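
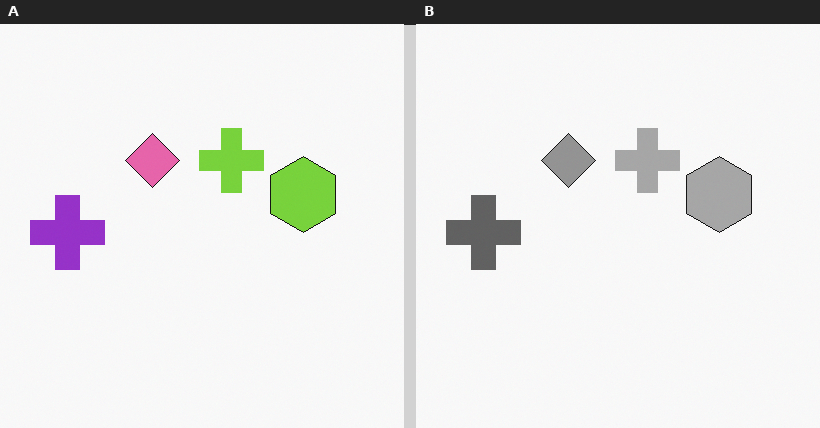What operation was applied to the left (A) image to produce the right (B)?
Converted to grayscale.

All color is removed — every shape is now a shade of grey.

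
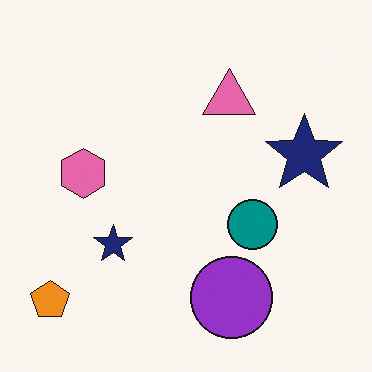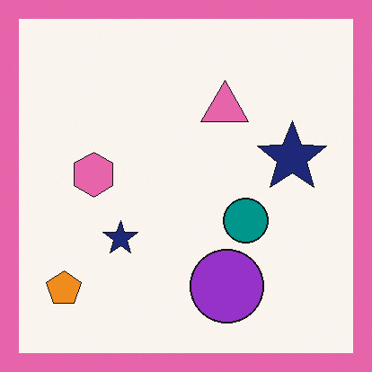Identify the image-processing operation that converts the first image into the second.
The transformation is: framed with a pink border.

A solid pink frame runs around the edge of the second image, with the content slightly shrunk inside it.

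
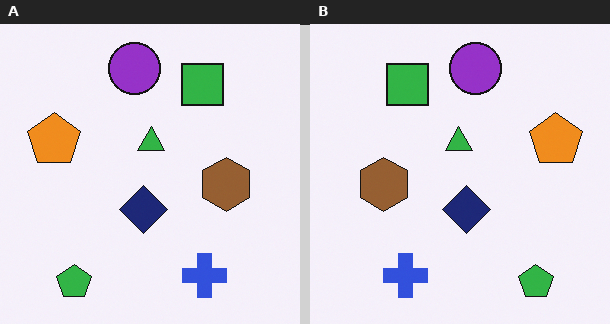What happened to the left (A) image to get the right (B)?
Flipped horizontally (left ↔ right).

The orange pentagon is in the left of the left (A) image and the right of the right (B) — shapes on opposite sides of the vertical midline have swapped in a mirror flip.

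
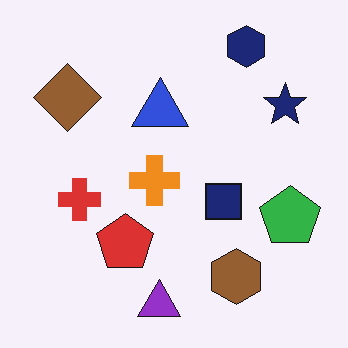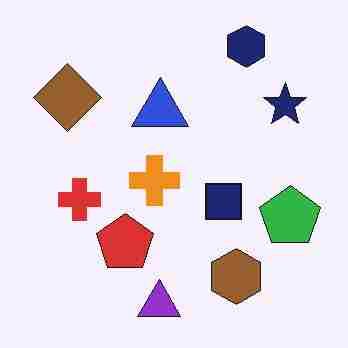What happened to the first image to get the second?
The image was heavily JPEG-compressed with obvious blocking artifacts.

Blocky 8×8 compression artifacts appear around shape edges and the flat background shows ringing — characteristic JPEG degradation.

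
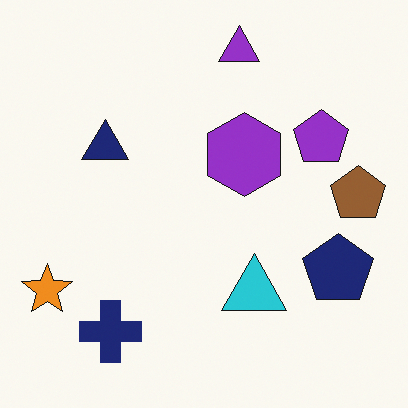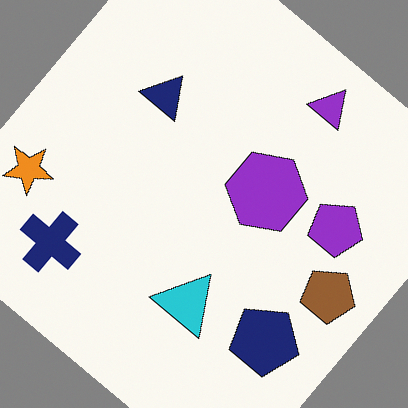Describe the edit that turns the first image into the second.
The transformation is: rotated clockwise by a large amount — several tens of degrees.

Every shape is tilted by the same angle and the image corners show triangular fill wedges — a whole-image rotation by a non-right angle.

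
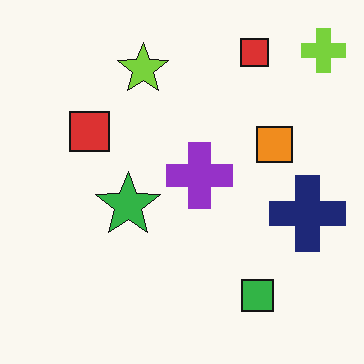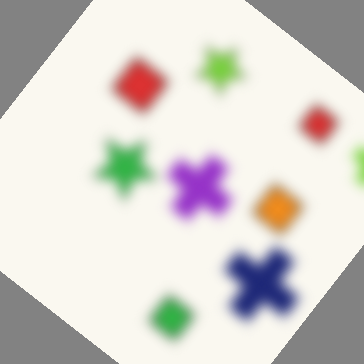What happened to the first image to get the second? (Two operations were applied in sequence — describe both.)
The image was strongly gaussian-blurred, then rotated clockwise by a large amount — several tens of degrees.

Shape edges and outlines are uniformly softened across the whole image. Every shape is tilted by the same angle and the image corners show triangular fill wedges — a whole-image rotation by a non-right angle.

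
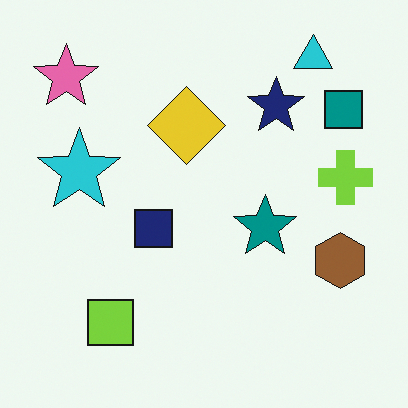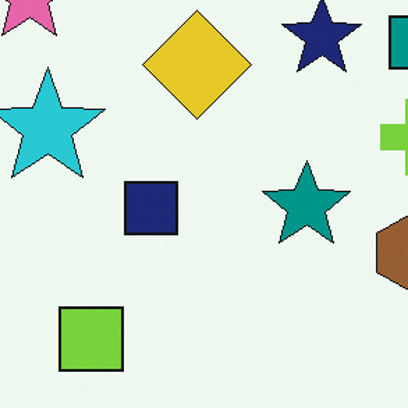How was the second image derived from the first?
The transformation is: cropped to a modestly smaller region and rescaled.

The visible shapes are larger and the field of view is narrower; shapes near the original edges may be partly or wholly outside the frame — a crop-and-rescale.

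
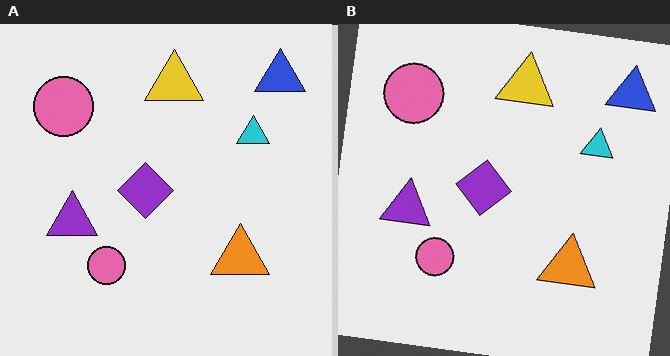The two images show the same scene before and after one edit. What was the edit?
The right (B) image is the left (A) rotated clockwise by a small amount.

Every shape is tilted by the same angle and the image corners show triangular fill wedges — a whole-image rotation by a non-right angle.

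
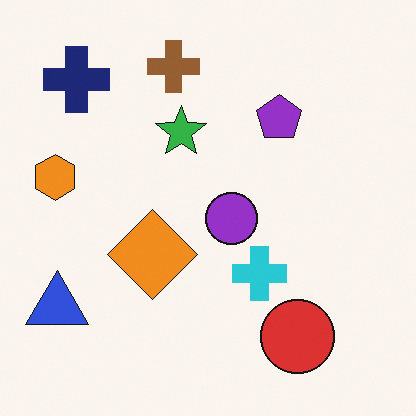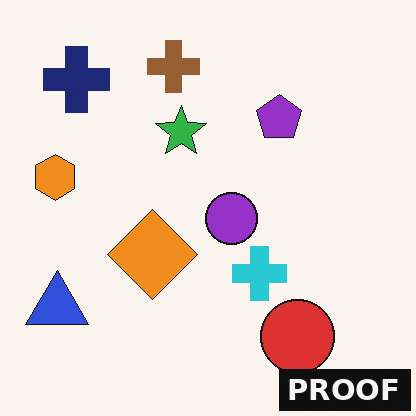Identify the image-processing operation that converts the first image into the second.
Watermarked with the text "PROOF" in the lower-right corner.

A dark label reading "PROOF" appears in the lower-right corner.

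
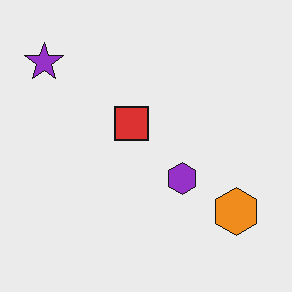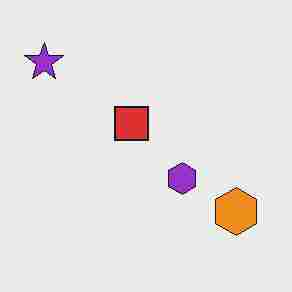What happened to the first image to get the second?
The transformation is: degraded with heavy JPEG compression.

Blocky 8×8 compression artifacts appear around shape edges and the flat background shows ringing — characteristic JPEG degradation.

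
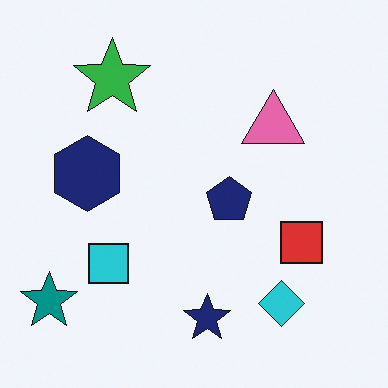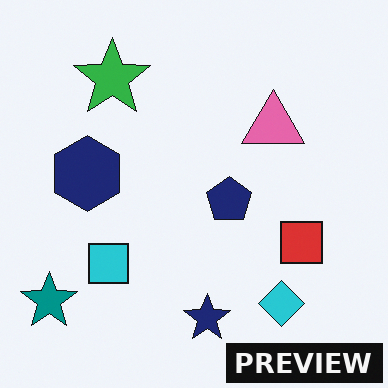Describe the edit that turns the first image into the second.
The transformation is: watermarked with the text "PREVIEW" in the lower-right corner.

A dark label reading "PREVIEW" appears in the lower-right corner.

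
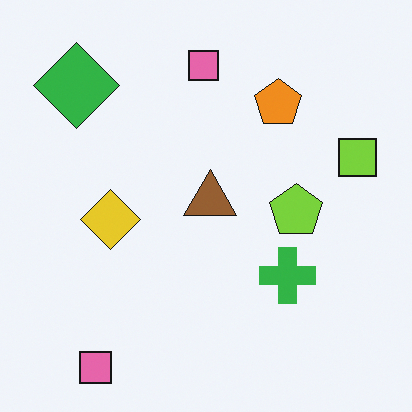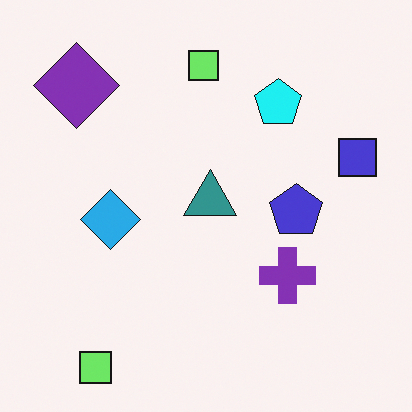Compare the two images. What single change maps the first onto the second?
The transformation is: hue-shifted through roughly a third of the color wheel.

Every shape's color has rotated by the same amount around the hue wheel — a uniform hue shift.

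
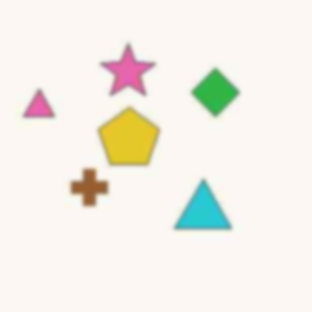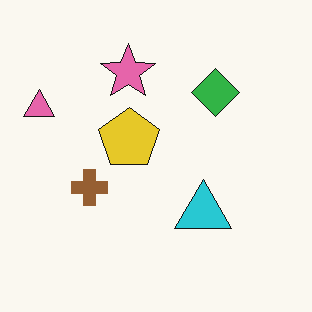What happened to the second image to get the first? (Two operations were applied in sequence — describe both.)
The first image is the second JPEG-compressed with visible artifacts, then given a subtle gaussian blur.

Blocky 8×8 compression artifacts appear around shape edges and the flat background shows ringing — characteristic JPEG degradation. Shape edges and outlines are uniformly softened across the whole image.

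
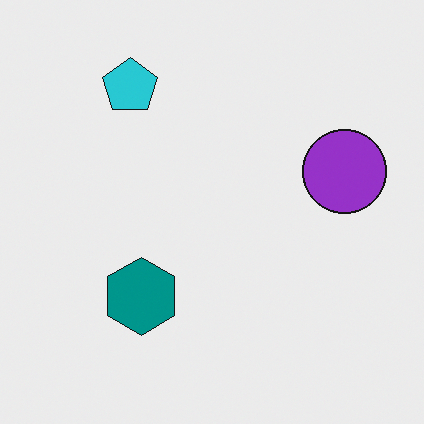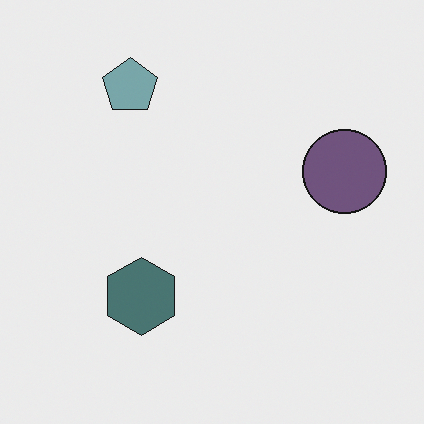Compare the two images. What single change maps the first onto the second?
The image was made much more muted (saturation change).

All colors are more muted and greyish — a global saturation change.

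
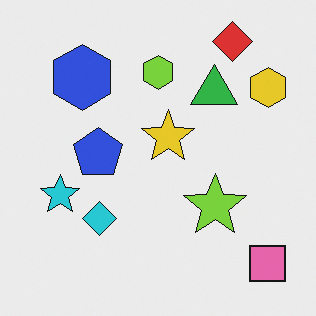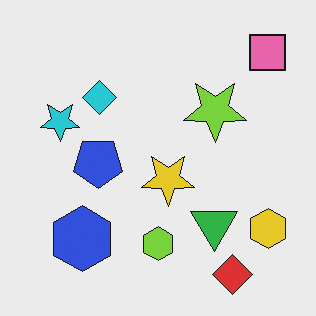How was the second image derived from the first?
The second image is the first flipped vertically (top ↔ bottom).

The red diamond is in the top-right of the first image and the bottom-right of the second — shapes on opposite sides of the horizontal midline have swapped in a mirror flip.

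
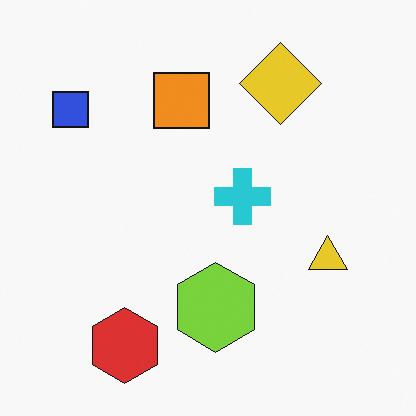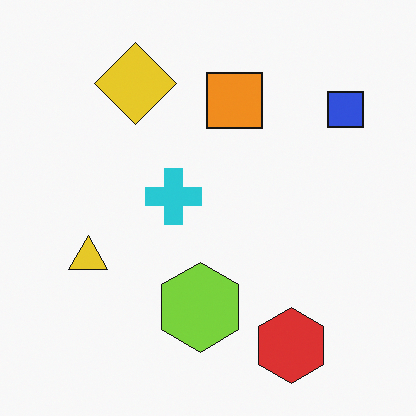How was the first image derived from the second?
The transformation is: flipped horizontally (left ↔ right).

The blue square is in the top-right of the second image and the top-left of the first — shapes on opposite sides of the vertical midline have swapped in a mirror flip.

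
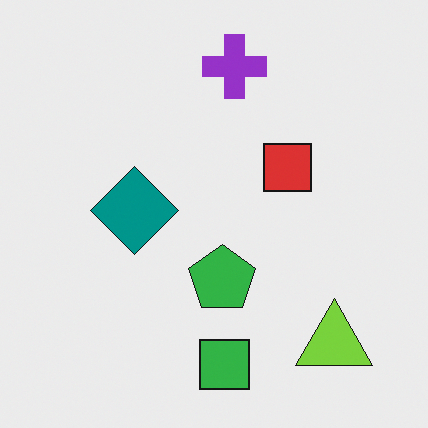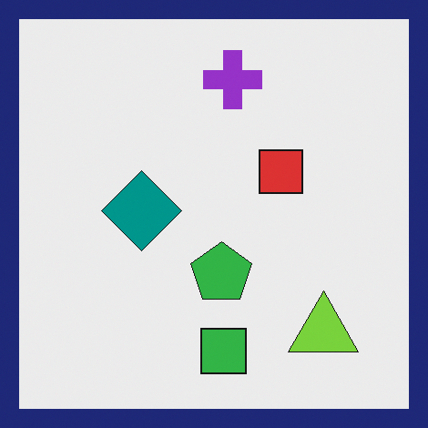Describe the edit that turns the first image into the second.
The transformation is: framed with a navy border.

A solid navy frame runs around the edge of the second image, with the content slightly shrunk inside it.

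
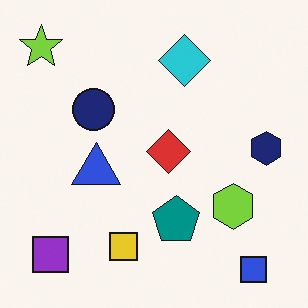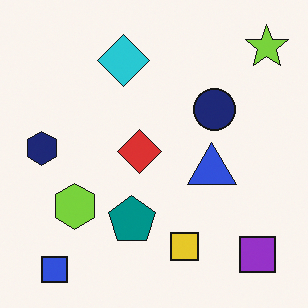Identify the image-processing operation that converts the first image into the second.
The transformation is: flipped horizontally (left ↔ right).

The lime star is in the top-left of the first image and the top-right of the second — shapes on opposite sides of the vertical midline have swapped in a mirror flip.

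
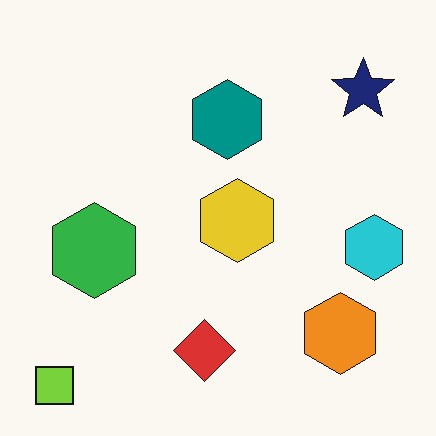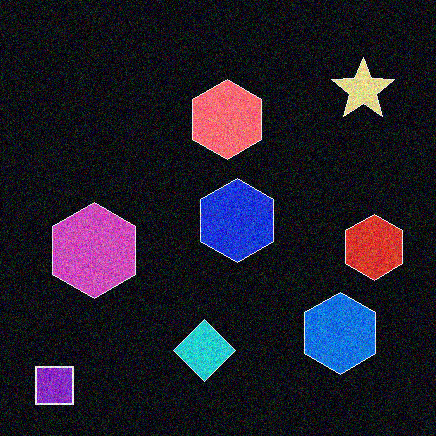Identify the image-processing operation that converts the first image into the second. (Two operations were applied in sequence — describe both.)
The second image is the first color-inverted (negative), then degraded with visible gaussian noise.

The light background has become dark and every shape's color is its complement — a photographic negative. Random speckle covers the whole image, including the flat background.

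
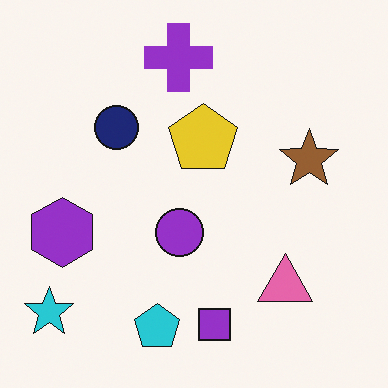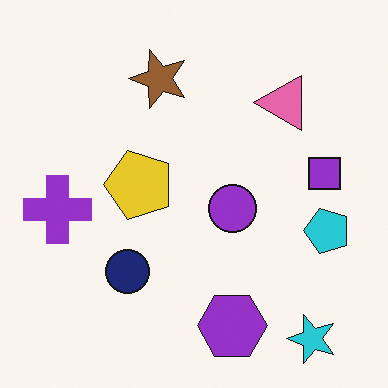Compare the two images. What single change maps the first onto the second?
It was rotated 90° counter-clockwise.

The cyan star sits in the bottom-left of the first image and the bottom-right of the second — consistent with a whole-image 90° counter-clockwise rotation.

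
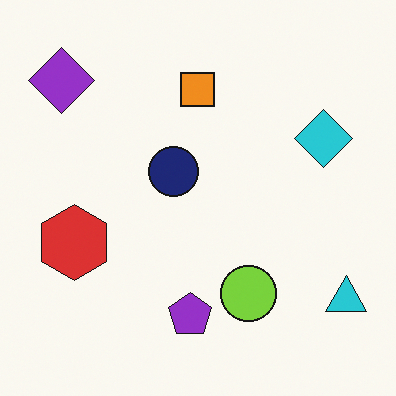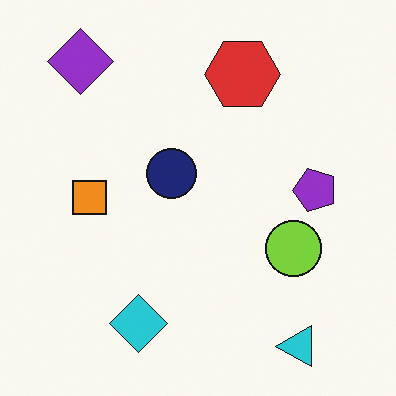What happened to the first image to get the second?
This is the original image transposed (reflected across the top-left ↔ bottom-right diagonal).

Shapes have swapped their row and column positions — what was in the top-right is now in the bottom-left — a diagonal reflection.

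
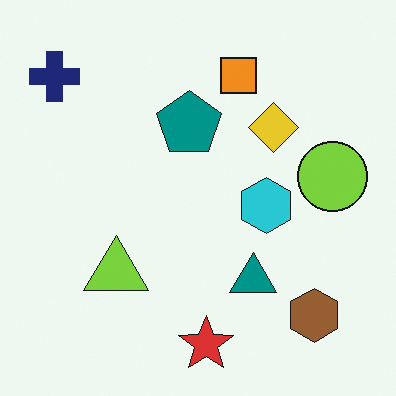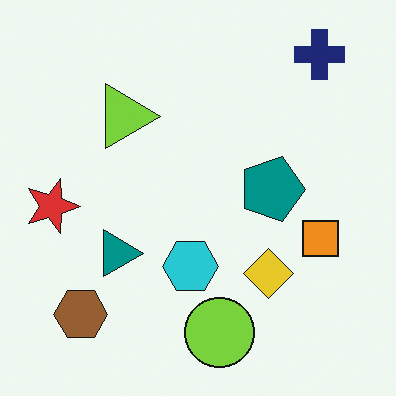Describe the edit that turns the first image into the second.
This is the original image rotated 90° clockwise.

The navy cross sits in the top-left of the first image and the top-right of the second — consistent with a whole-image 90° clockwise rotation.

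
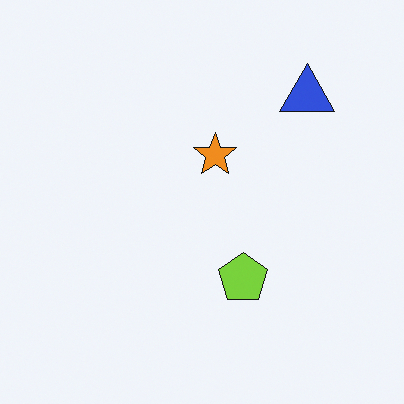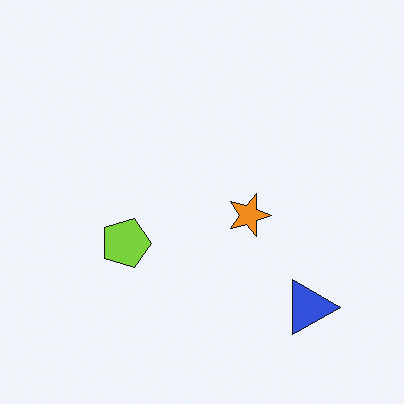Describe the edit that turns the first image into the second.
The image was rotated 90° clockwise.

The blue triangle sits in the top-right of the first image and the bottom-right of the second — consistent with a whole-image 90° clockwise rotation.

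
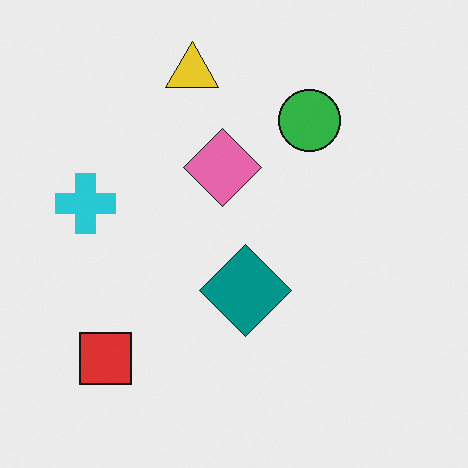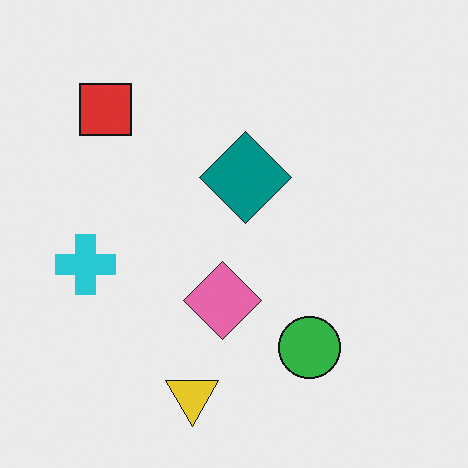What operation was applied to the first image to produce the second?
The image was flipped vertically (top ↔ bottom).

The yellow triangle is in the top of the first image and the bottom of the second — shapes on opposite sides of the horizontal midline have swapped in a mirror flip.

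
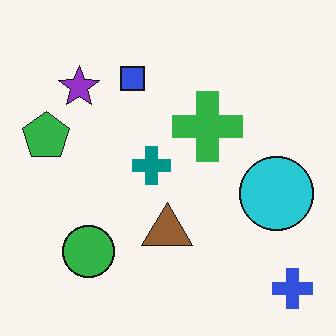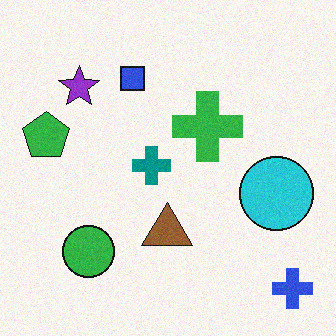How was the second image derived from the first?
Degraded with light additive noise.

Random speckle covers the whole image, including the flat background.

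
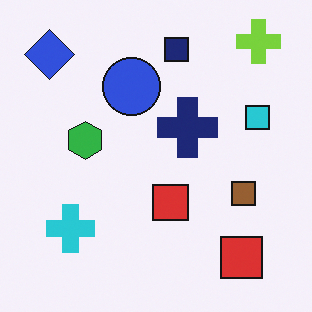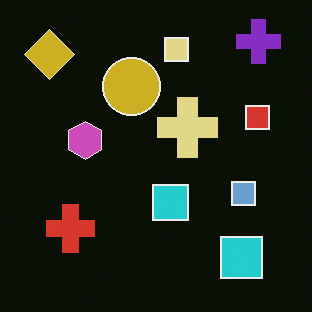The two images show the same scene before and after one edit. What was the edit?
Color-inverted (negative).

The light background has become dark and every shape's color is its complement — a photographic negative.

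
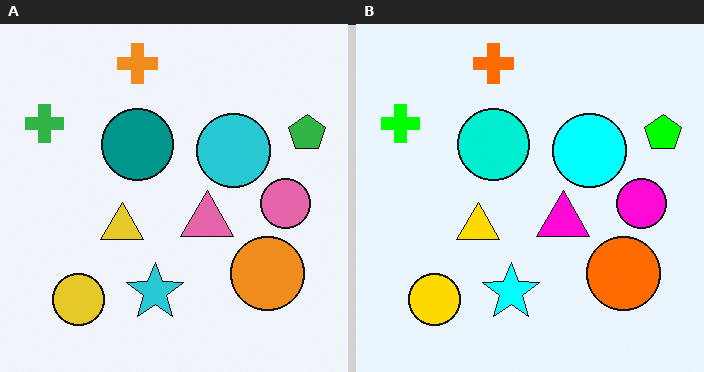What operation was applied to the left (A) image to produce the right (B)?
This is the original image heavily oversaturated.

All colors are more vivid — a global saturation change.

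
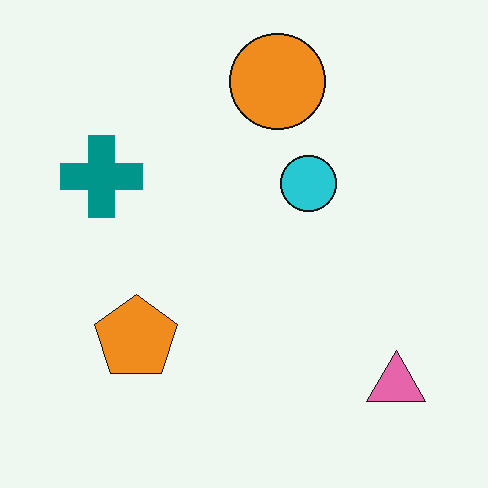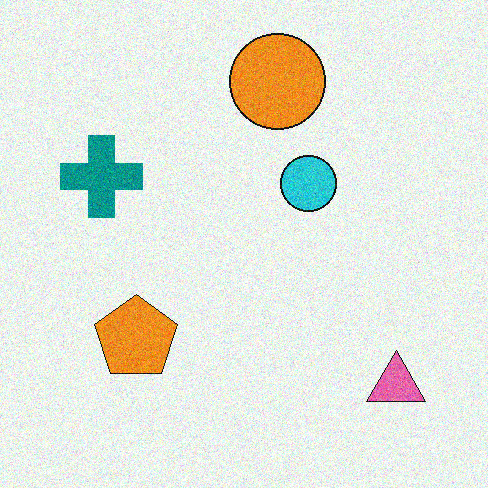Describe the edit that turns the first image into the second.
The second image is the first degraded with visible gaussian noise.

Random speckle covers the whole image, including the flat background.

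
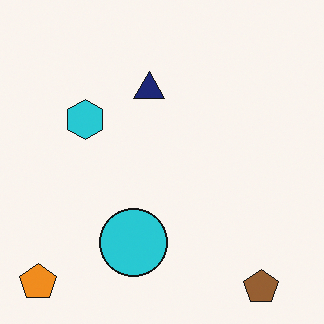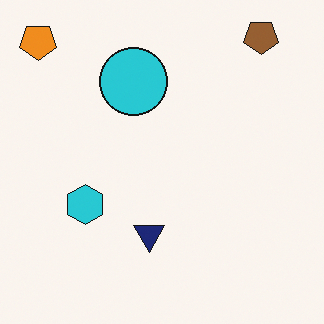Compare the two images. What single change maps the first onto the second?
Flipped vertically (top ↔ bottom).

The brown pentagon is in the bottom-right of the first image and the top-right of the second — shapes on opposite sides of the horizontal midline have swapped in a mirror flip.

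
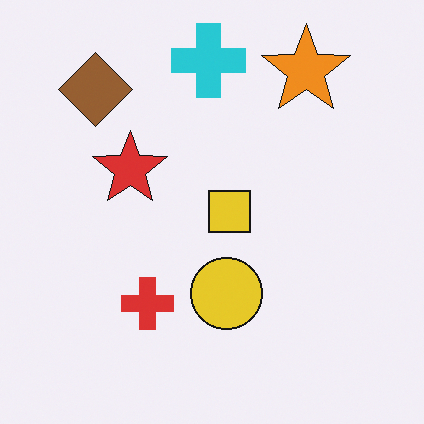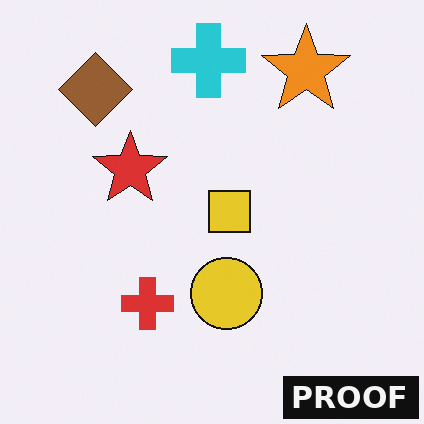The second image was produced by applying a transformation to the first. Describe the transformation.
The image was watermarked with the text "PROOF" in the lower-right corner.

A dark label reading "PROOF" appears in the lower-right corner.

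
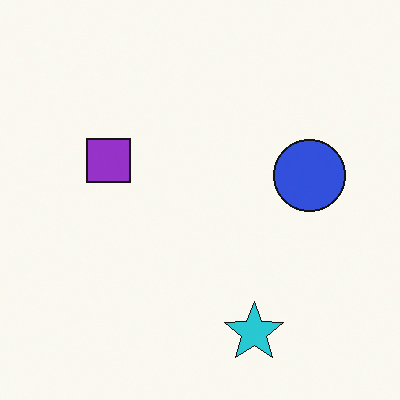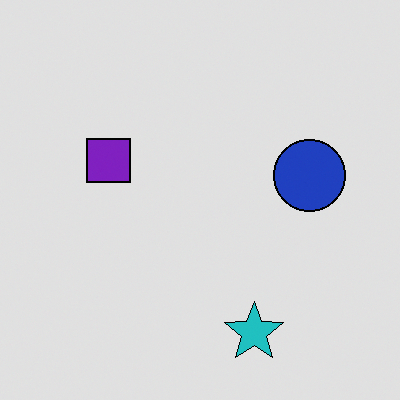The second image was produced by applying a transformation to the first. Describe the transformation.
The image was moderately posterized.

Each flat color has snapped to a coarser quantized level — most visibly, the near-white background has dropped to a flat grey.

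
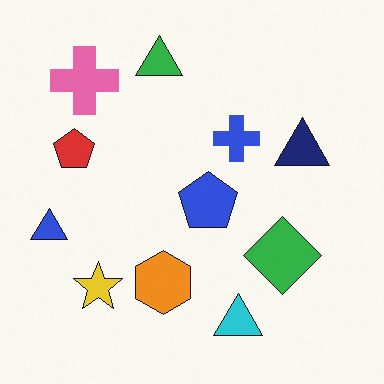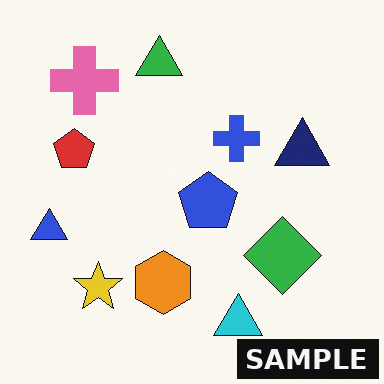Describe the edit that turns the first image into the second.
It was watermarked with the text "SAMPLE" in the lower-right corner.

A dark label reading "SAMPLE" appears in the lower-right corner.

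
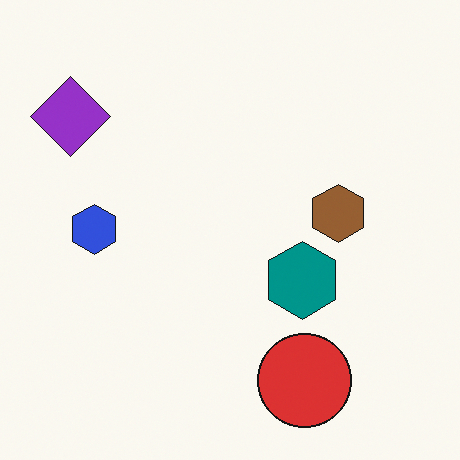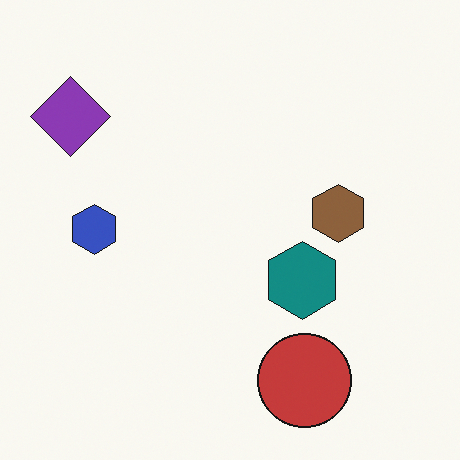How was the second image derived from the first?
It was slightly desaturated.

All colors are more muted and greyish — a global saturation change.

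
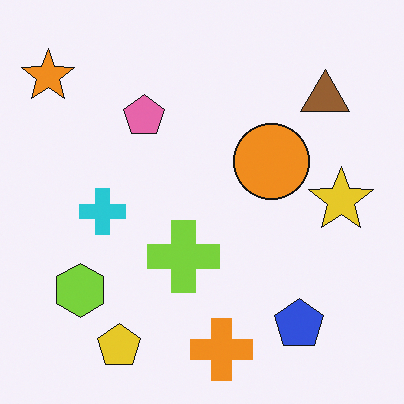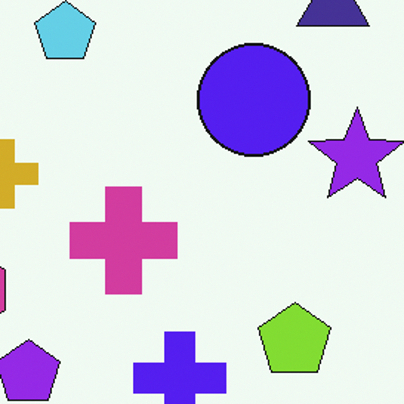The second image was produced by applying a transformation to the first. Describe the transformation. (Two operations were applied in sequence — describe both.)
The second image is the first hue-shifted by a large amount, then cropped slightly and scaled back up.

Every shape's color has rotated by the same amount around the hue wheel — a uniform hue shift. The visible shapes are larger and the field of view is narrower; shapes near the original edges may be partly or wholly outside the frame — a crop-and-rescale.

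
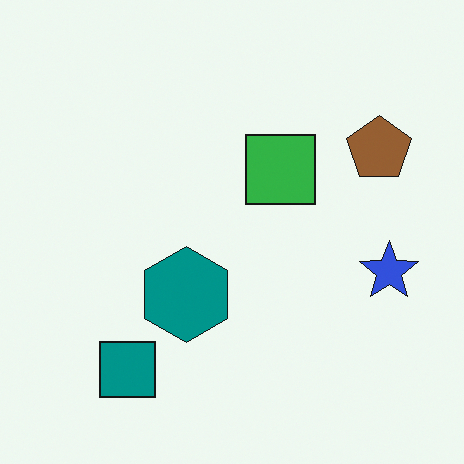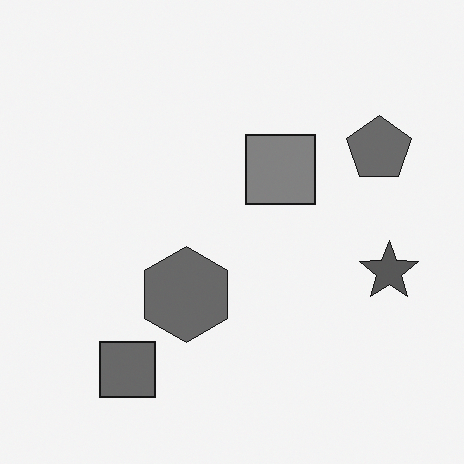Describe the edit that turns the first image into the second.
The image was converted to grayscale.

All color is removed — every shape is now a shade of grey.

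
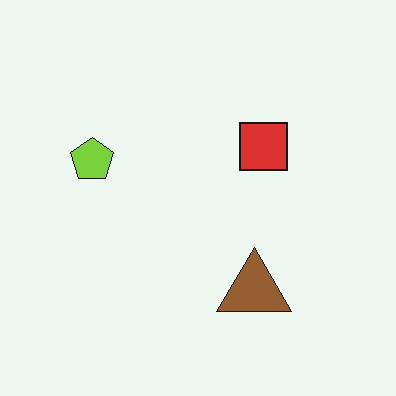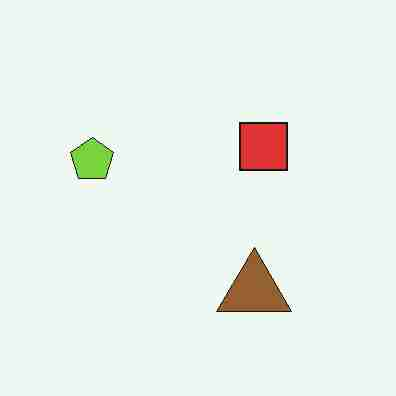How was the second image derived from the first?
It was heavily JPEG-compressed with obvious blocking artifacts.

Blocky 8×8 compression artifacts appear around shape edges and the flat background shows ringing — characteristic JPEG degradation.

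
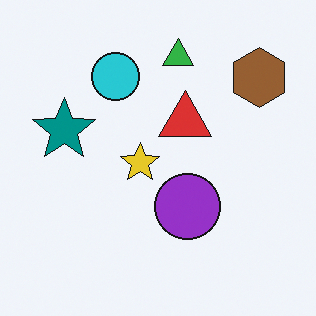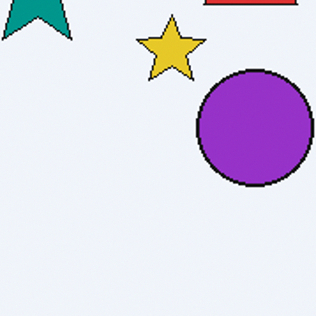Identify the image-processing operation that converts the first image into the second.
It was cropped to a noticeably smaller region and rescaled.

The visible shapes are larger and the field of view is narrower; shapes near the original edges may be partly or wholly outside the frame — a crop-and-rescale.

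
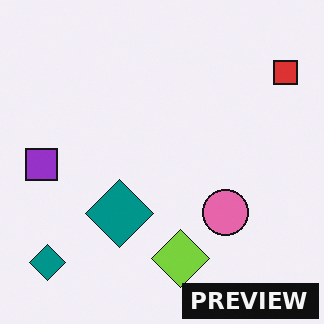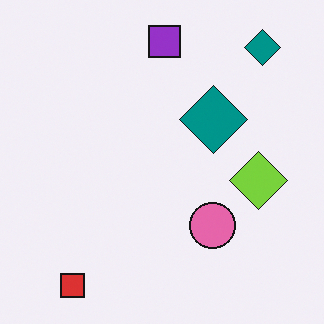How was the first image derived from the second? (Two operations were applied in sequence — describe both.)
The first image is the second transposed (reflected across the top-left ↔ bottom-right diagonal), then watermarked with the text "PREVIEW" in the lower-right corner.

Shapes have swapped their row and column positions — what was in the top-right is now in the bottom-left — a diagonal reflection. A dark label reading "PREVIEW" appears in the lower-right corner.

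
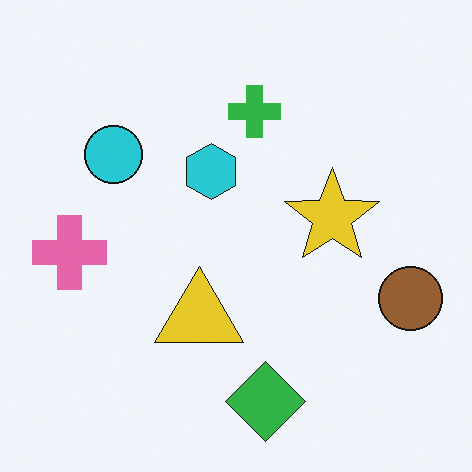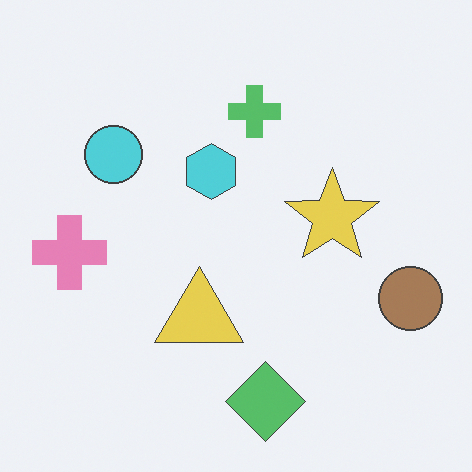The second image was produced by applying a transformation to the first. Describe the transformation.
The image was given slightly reduced contrast.

Tones are pushed toward mid-grey across the whole image — a global contrast change.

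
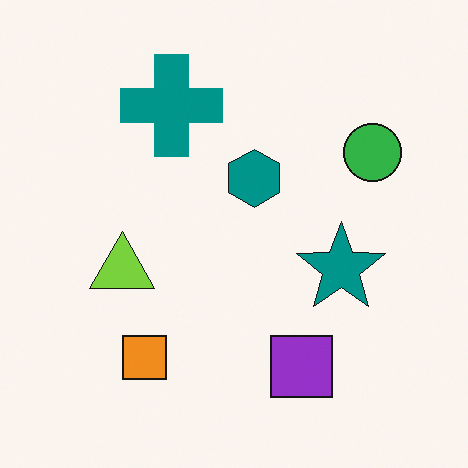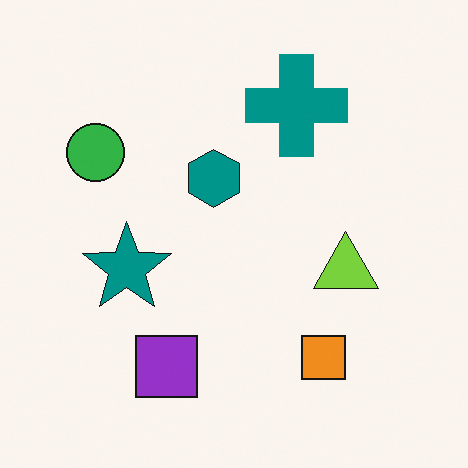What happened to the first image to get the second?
Flipped horizontally (left ↔ right).

The green circle is in the top-right of the first image and the top-left of the second — shapes on opposite sides of the vertical midline have swapped in a mirror flip.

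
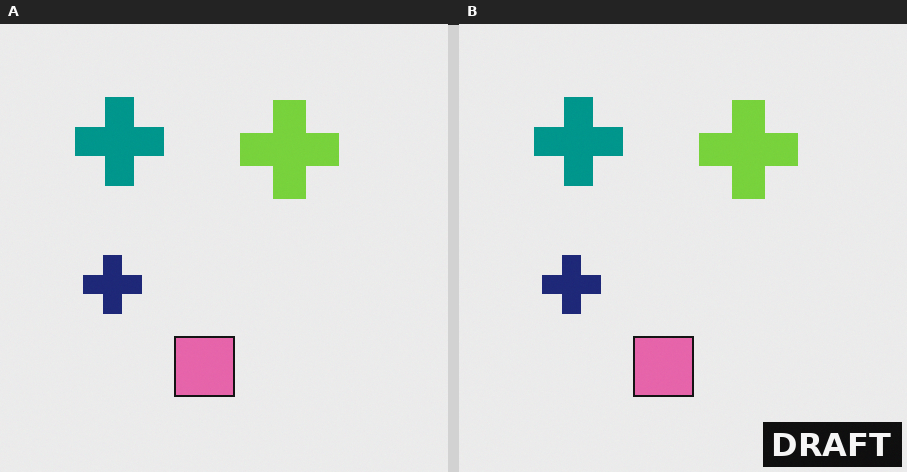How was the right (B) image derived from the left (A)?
The transformation is: watermarked with the text "DRAFT" in the lower-right corner.

A dark label reading "DRAFT" appears in the lower-right corner.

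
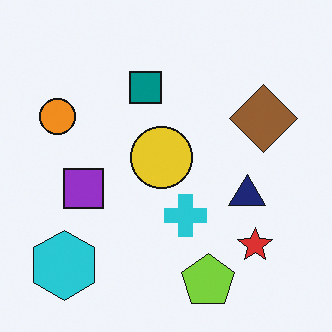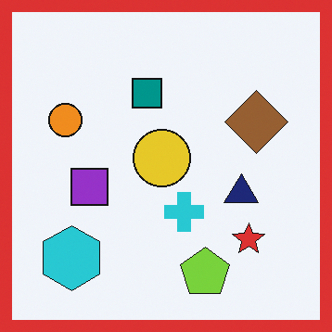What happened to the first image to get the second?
Framed with a red border.

A solid red frame runs around the edge of the second image, with the content slightly shrunk inside it.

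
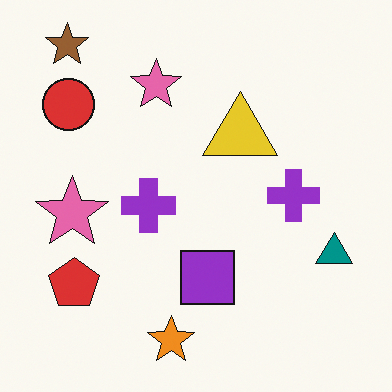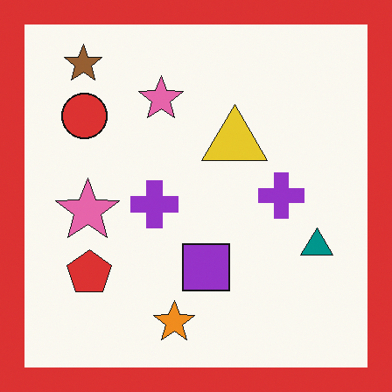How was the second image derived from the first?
It was framed with a red border.

A solid red frame runs around the edge of the second image, with the content slightly shrunk inside it.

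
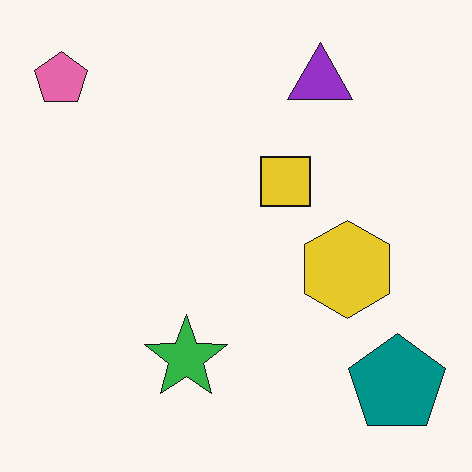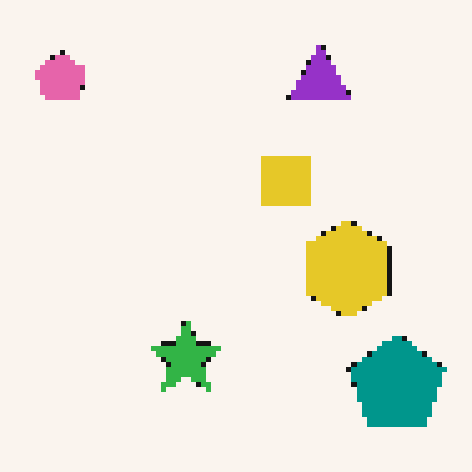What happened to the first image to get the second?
The transformation is: lightly pixelated (a mild mosaic effect).

Shapes are reduced to large square blocks; fine edges and outlines are lost — a downscale-then-upscale (mosaic) effect.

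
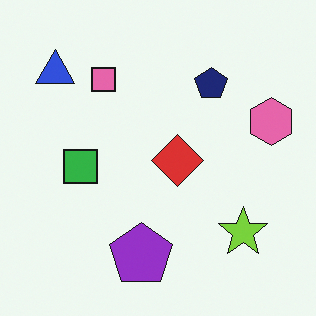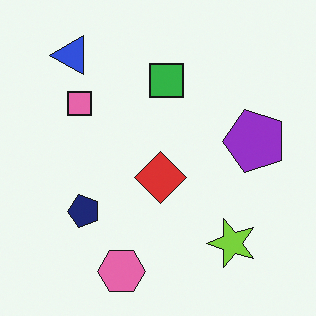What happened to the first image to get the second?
The transformation is: transposed (reflected across the top-left ↔ bottom-right diagonal).

Shapes have swapped their row and column positions — what was in the top-right is now in the bottom-left — a diagonal reflection.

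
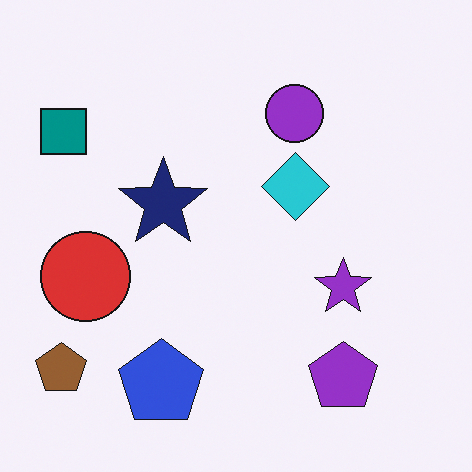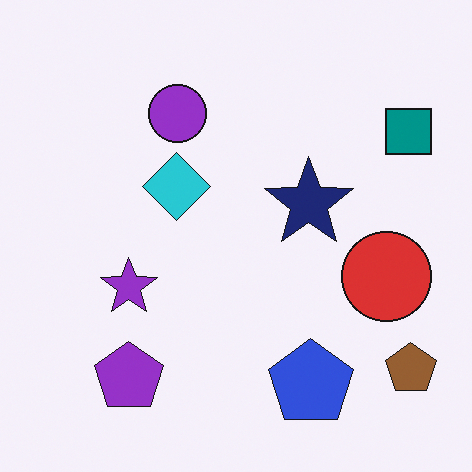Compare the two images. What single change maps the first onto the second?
The transformation is: flipped horizontally (left ↔ right).

The brown pentagon is in the bottom-left of the first image and the bottom-right of the second — shapes on opposite sides of the vertical midline have swapped in a mirror flip.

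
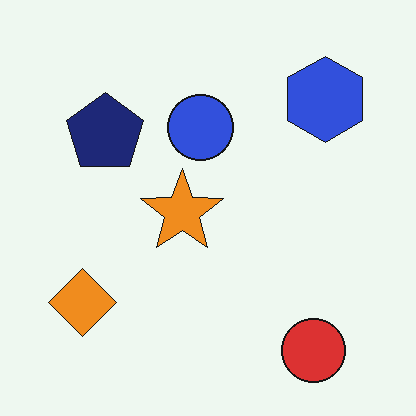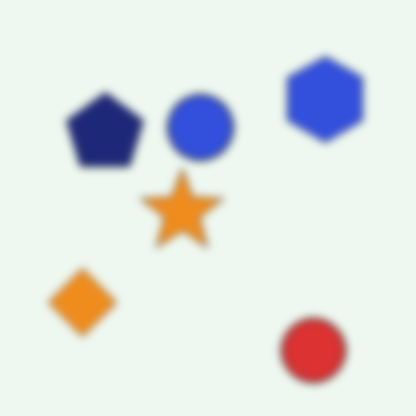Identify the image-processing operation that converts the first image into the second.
Noticeably gaussian-blurred.

Shape edges and outlines are uniformly softened across the whole image.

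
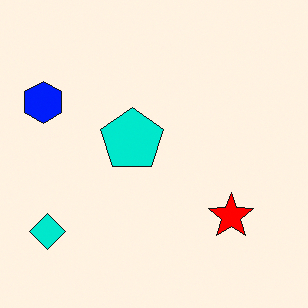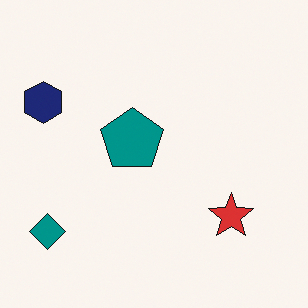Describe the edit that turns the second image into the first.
The transformation is: made much more vivid (saturation change).

All colors are more vivid — a global saturation change.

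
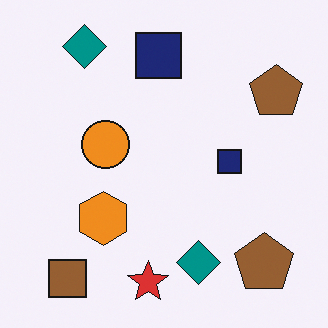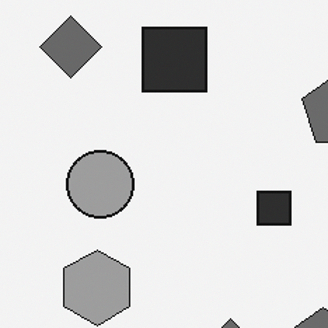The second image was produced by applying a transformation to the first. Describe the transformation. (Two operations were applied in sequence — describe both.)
Cropped to a modestly smaller region and rescaled, then converted to grayscale.

The visible shapes are larger and the field of view is narrower; shapes near the original edges may be partly or wholly outside the frame — a crop-and-rescale. All color is removed — every shape is now a shade of grey.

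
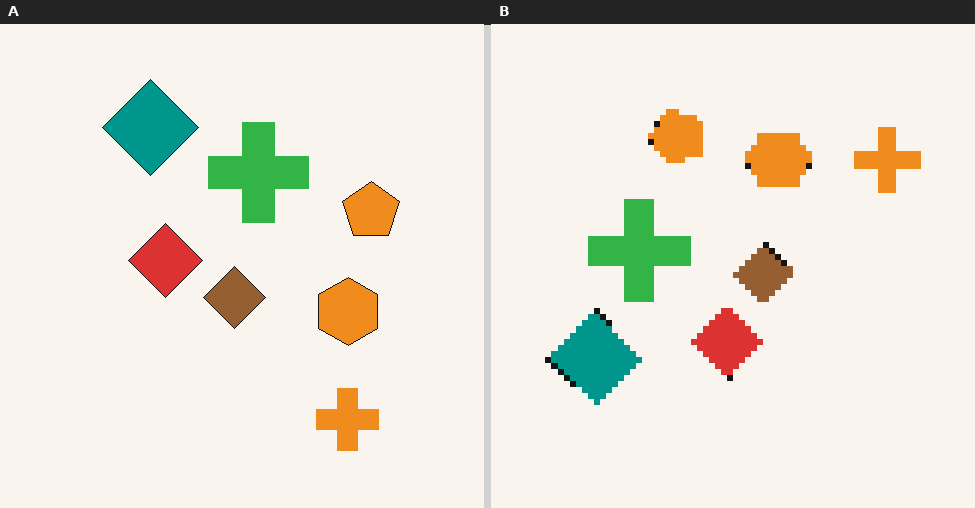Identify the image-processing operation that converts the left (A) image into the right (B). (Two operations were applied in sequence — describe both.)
This is the original image rotated 90° counter-clockwise, then pixelated into visible square blocks.

The orange cross sits in the bottom-right of the left (A) image and the top-right of the right (B) — consistent with a whole-image 90° counter-clockwise rotation. Shapes are reduced to large square blocks; fine edges and outlines are lost — a downscale-then-upscale (mosaic) effect.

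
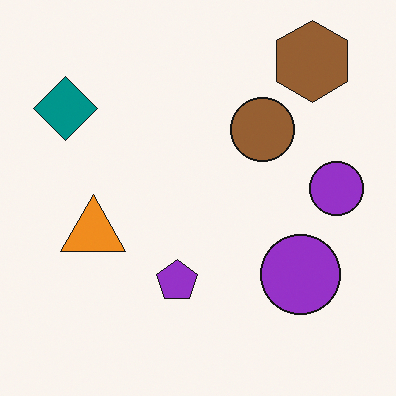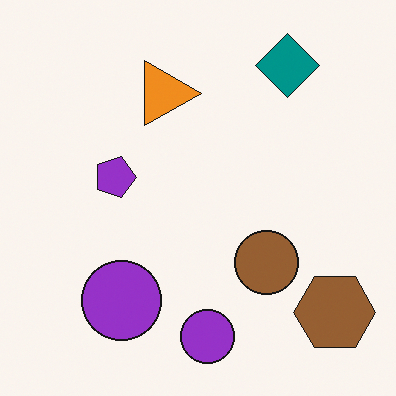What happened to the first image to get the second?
The image was rotated 90° clockwise.

The brown hexagon sits in the top-right of the first image and the bottom-right of the second — consistent with a whole-image 90° clockwise rotation.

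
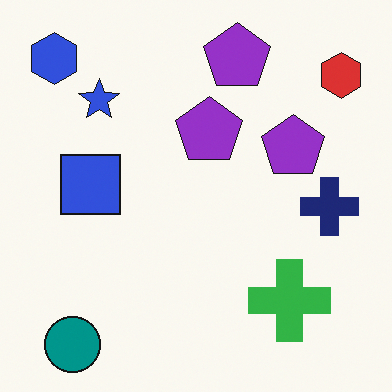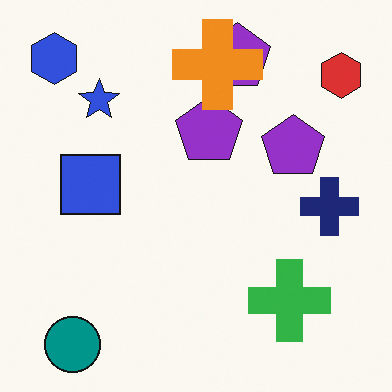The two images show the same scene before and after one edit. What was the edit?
Overlaid with an additional orange cross.

An orange cross appears in the second image that is absent from the first.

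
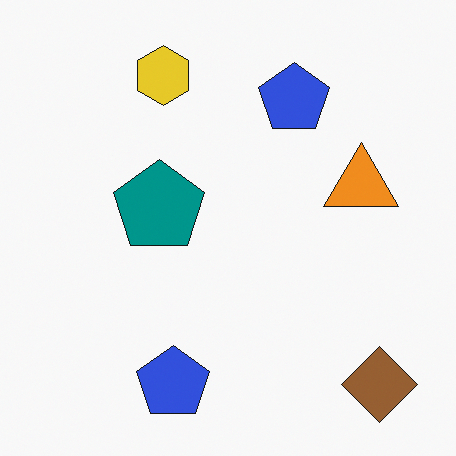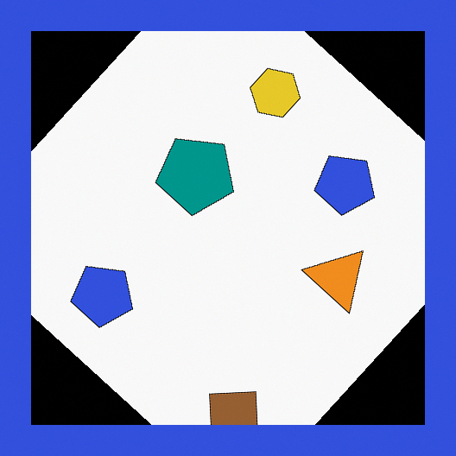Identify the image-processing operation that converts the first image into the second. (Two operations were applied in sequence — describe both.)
The image was rotated clockwise by a large amount — several tens of degrees, then framed with a blue border.

Every shape is tilted by the same angle and the image corners show triangular fill wedges — a whole-image rotation by a non-right angle. A solid blue frame runs around the edge of the second image, with the content slightly shrunk inside it.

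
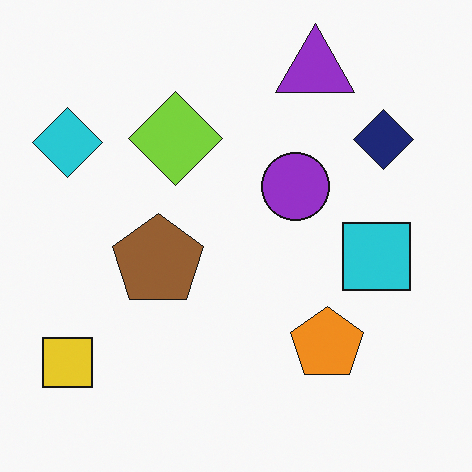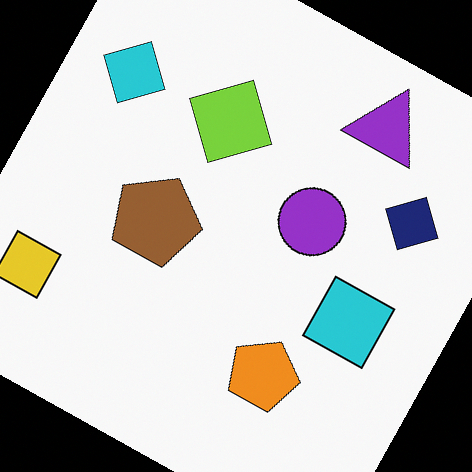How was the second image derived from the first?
The transformation is: rotated clockwise by a moderate amount.

Every shape is tilted by the same angle and the image corners show triangular fill wedges — a whole-image rotation by a non-right angle.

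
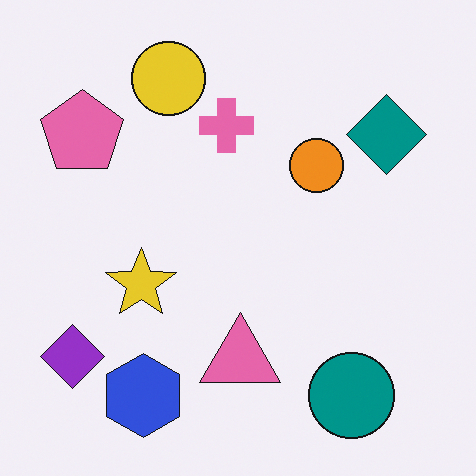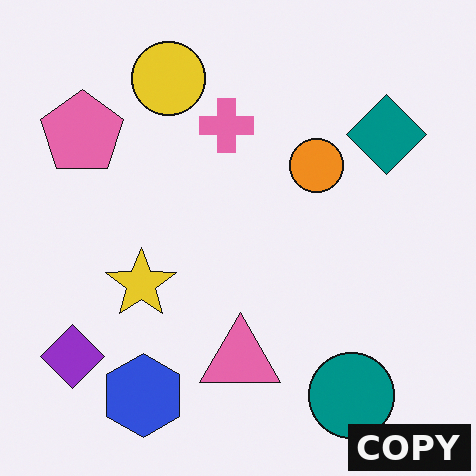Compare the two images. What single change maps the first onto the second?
This is the original image watermarked with the text "COPY" in the lower-right corner.

A dark label reading "COPY" appears in the lower-right corner.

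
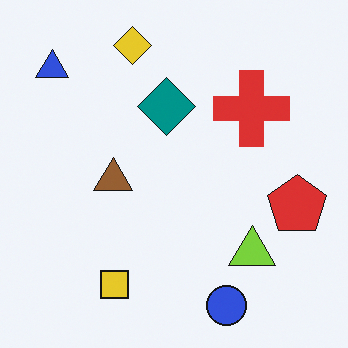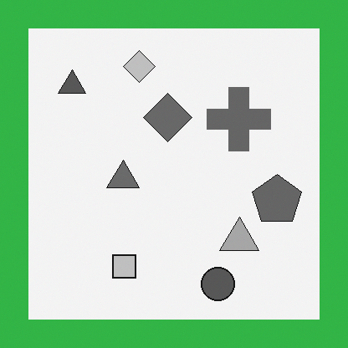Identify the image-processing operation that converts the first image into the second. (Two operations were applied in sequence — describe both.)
The second image is the first converted to grayscale, then framed with a green border.

All color is removed — every shape is now a shade of grey. A solid green frame runs around the edge of the second image, with the content slightly shrunk inside it.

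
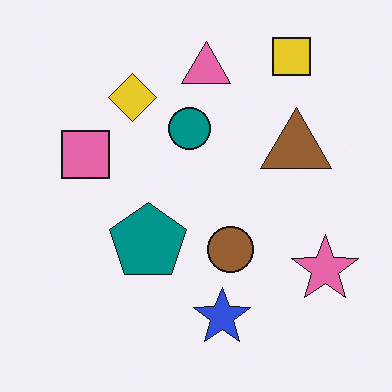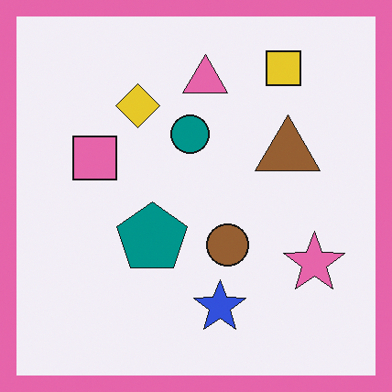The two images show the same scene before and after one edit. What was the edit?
This is the original image framed with a pink border.

A solid pink frame runs around the edge of the second image, with the content slightly shrunk inside it.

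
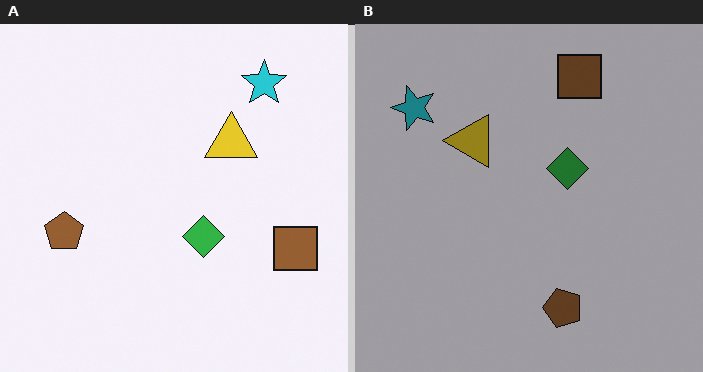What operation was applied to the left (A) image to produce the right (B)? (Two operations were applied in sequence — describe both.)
The image was rotated 90° counter-clockwise, then noticeably darkened.

The cyan star sits in the top-right of the left (A) image and the top-left of the right (B) — consistent with a whole-image 90° counter-clockwise rotation. Every pixel — background and shapes alike — is uniformly darkened.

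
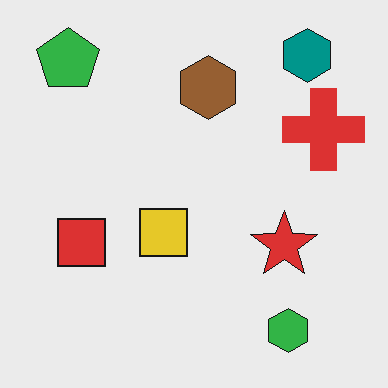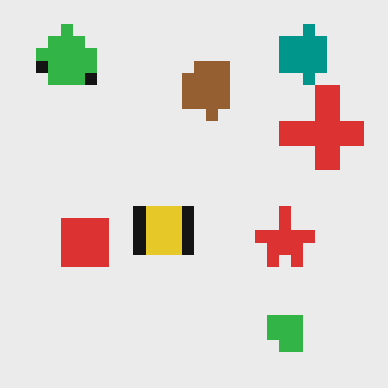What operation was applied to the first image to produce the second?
This is the original image heavily pixelated into large blocks.

Shapes are reduced to large square blocks; fine edges and outlines are lost — a downscale-then-upscale (mosaic) effect.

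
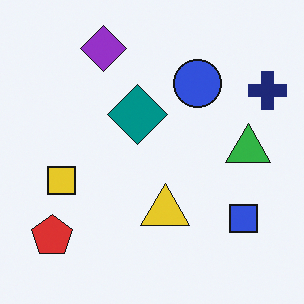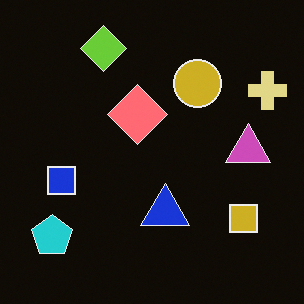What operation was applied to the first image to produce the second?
Color-inverted (negative).

The light background has become dark and every shape's color is its complement — a photographic negative.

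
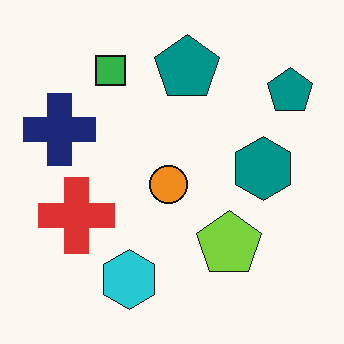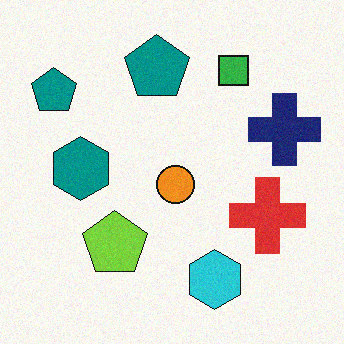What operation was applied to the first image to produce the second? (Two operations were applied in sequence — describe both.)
Flipped horizontally (left ↔ right), then degraded with a light layer of grain.

The navy cross is in the left of the first image and the right of the second — shapes on opposite sides of the vertical midline have swapped in a mirror flip. Random speckle covers the whole image, including the flat background.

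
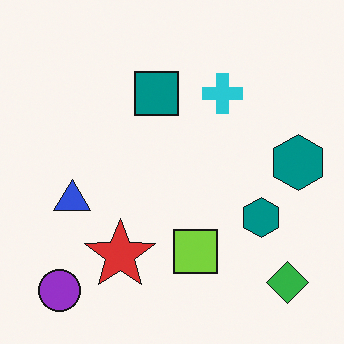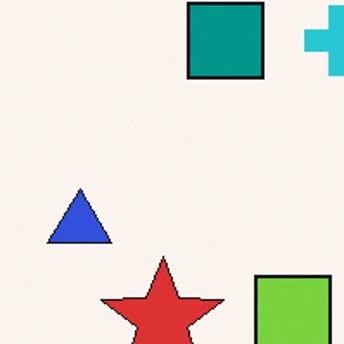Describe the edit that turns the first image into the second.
The image was cropped tightly and scaled back up.

The visible shapes are larger and the field of view is narrower; shapes near the original edges may be partly or wholly outside the frame — a crop-and-rescale.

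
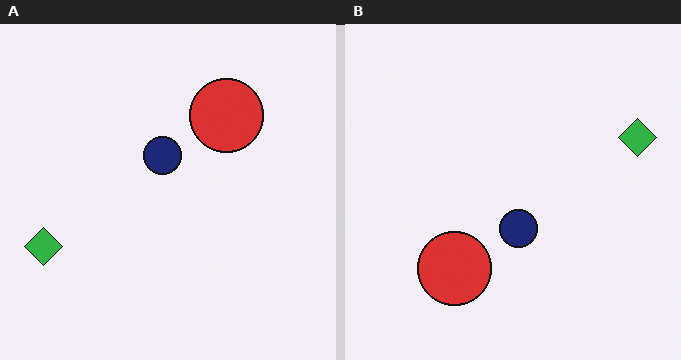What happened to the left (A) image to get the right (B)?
The right (B) image is the left (A) rotated 180°.

The green diamond sits in the left of the left (A) image and the right of the right (B) — consistent with a whole-image 180° rotation.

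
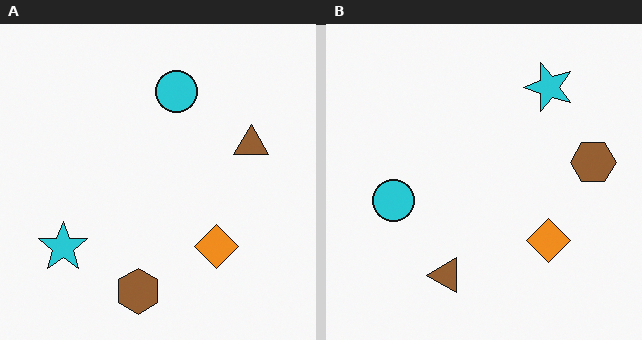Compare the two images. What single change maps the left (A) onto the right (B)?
Transposed (reflected across the top-left ↔ bottom-right diagonal).

Shapes have swapped their row and column positions — what was in the top-right is now in the bottom-left — a diagonal reflection.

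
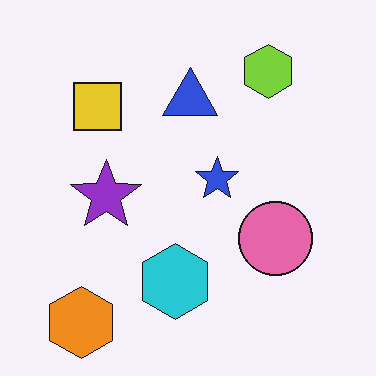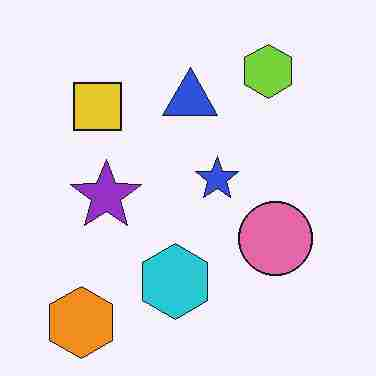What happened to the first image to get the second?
The transformation is: degraded with heavy JPEG compression.

Blocky 8×8 compression artifacts appear around shape edges and the flat background shows ringing — characteristic JPEG degradation.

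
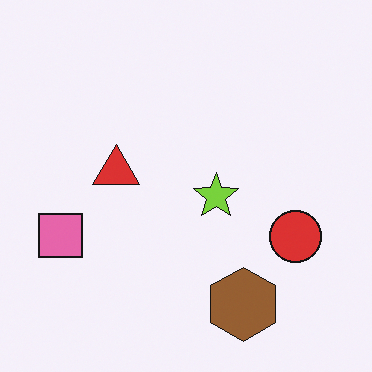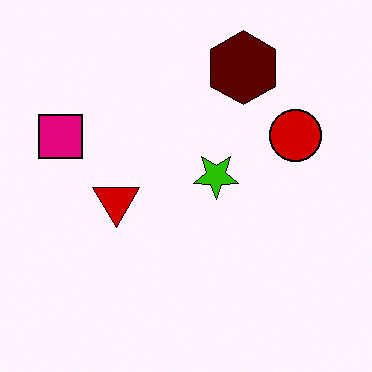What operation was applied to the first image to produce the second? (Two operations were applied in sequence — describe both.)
This is the original image flipped vertically (top ↔ bottom), then boosted in contrast.

The brown hexagon is in the bottom of the first image and the top of the second — shapes on opposite sides of the horizontal midline have swapped in a mirror flip. Tones are pushed away from mid-grey across the whole image — a global contrast change.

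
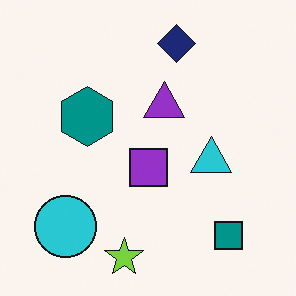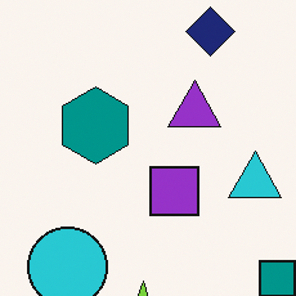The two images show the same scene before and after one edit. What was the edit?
The image was cropped slightly and scaled back up.

The visible shapes are larger and the field of view is narrower; shapes near the original edges may be partly or wholly outside the frame — a crop-and-rescale.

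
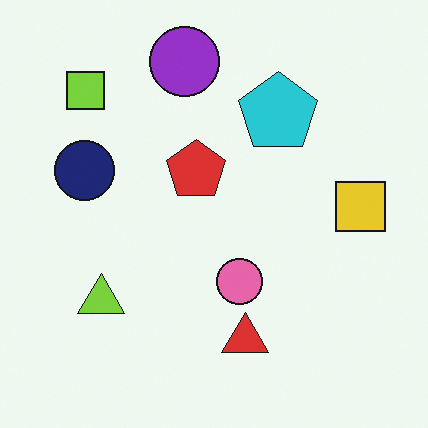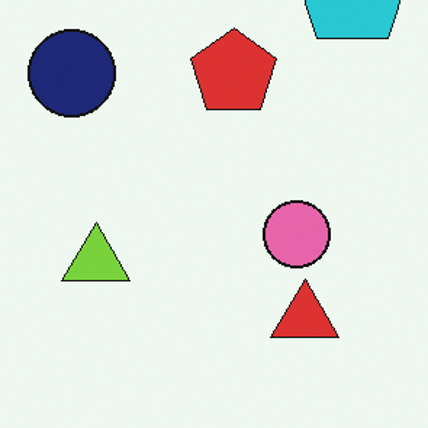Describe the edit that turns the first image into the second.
Cropped to a modestly smaller region and rescaled.

The visible shapes are larger and the field of view is narrower; shapes near the original edges may be partly or wholly outside the frame — a crop-and-rescale.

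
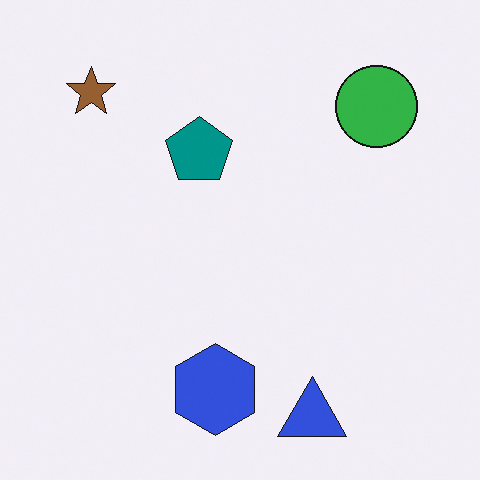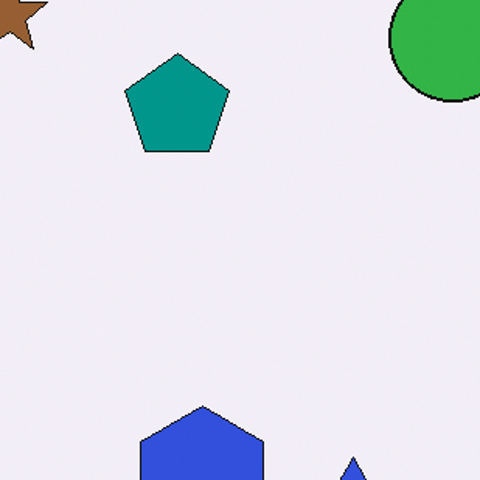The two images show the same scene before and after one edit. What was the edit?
Cropped to a modestly smaller region and rescaled.

The visible shapes are larger and the field of view is narrower; shapes near the original edges may be partly or wholly outside the frame — a crop-and-rescale.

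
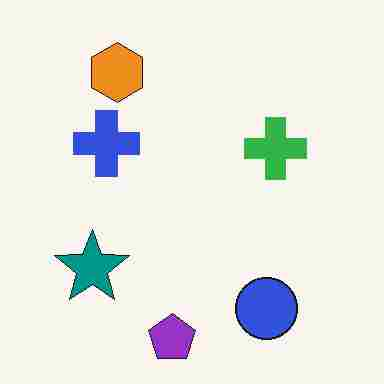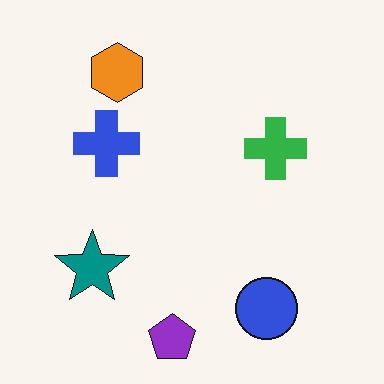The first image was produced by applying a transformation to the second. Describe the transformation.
The first image is the second heavily JPEG-compressed with obvious blocking artifacts.

Blocky 8×8 compression artifacts appear around shape edges and the flat background shows ringing — characteristic JPEG degradation.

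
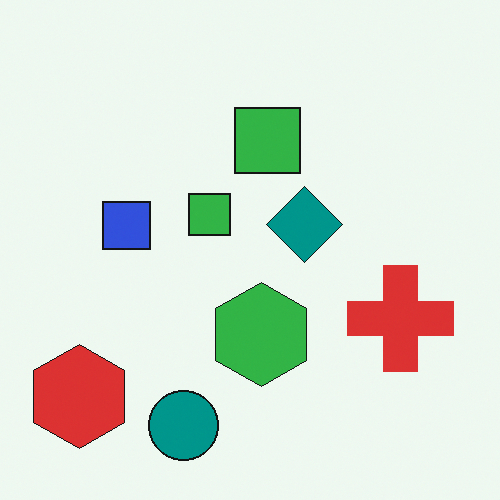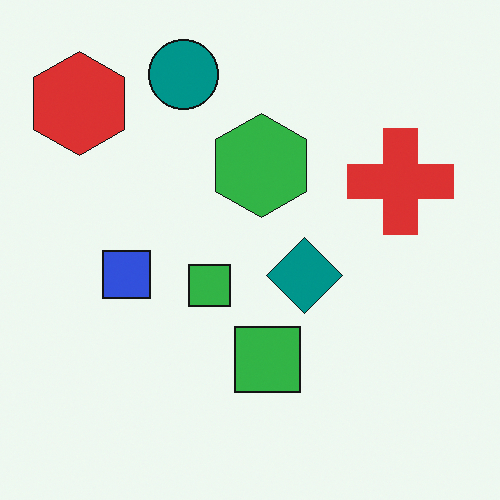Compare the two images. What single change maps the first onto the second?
The image was flipped vertically (top ↔ bottom).

The teal circle is in the bottom of the first image and the top of the second — shapes on opposite sides of the horizontal midline have swapped in a mirror flip.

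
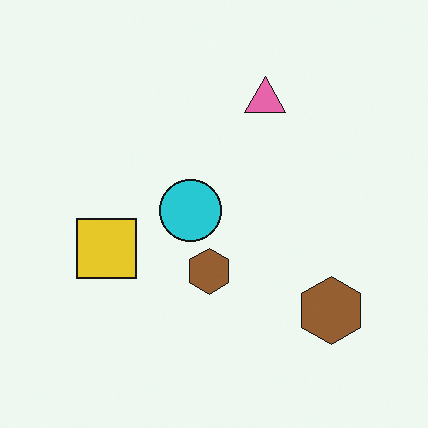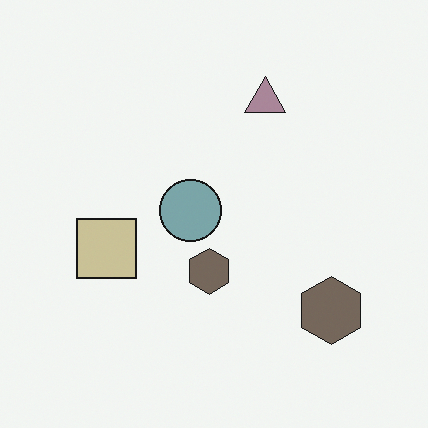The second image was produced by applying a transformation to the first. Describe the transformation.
Heavily desaturated.

All colors are more muted and greyish — a global saturation change.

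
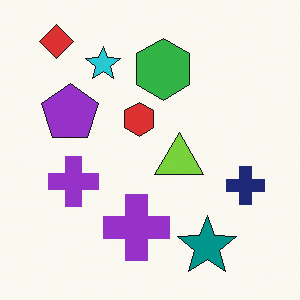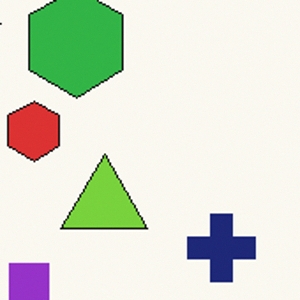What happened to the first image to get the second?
This is the original image cropped to a noticeably smaller region and rescaled.

The visible shapes are larger and the field of view is narrower; shapes near the original edges may be partly or wholly outside the frame — a crop-and-rescale.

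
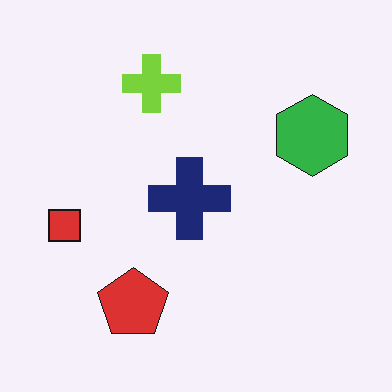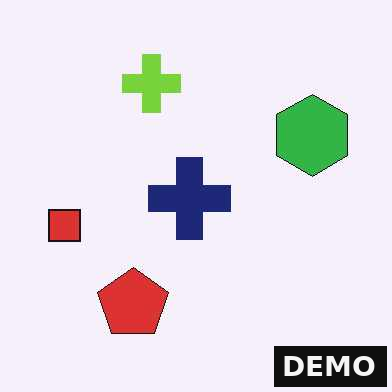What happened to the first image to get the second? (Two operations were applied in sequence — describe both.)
The second image is the first JPEG-compressed with visible artifacts, then watermarked with the text "DEMO" in the lower-right corner.

Blocky 8×8 compression artifacts appear around shape edges and the flat background shows ringing — characteristic JPEG degradation. A dark label reading "DEMO" appears in the lower-right corner.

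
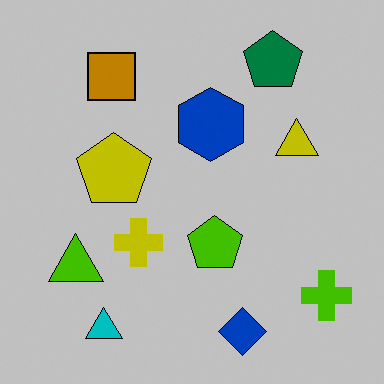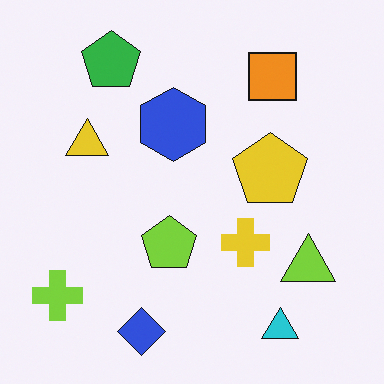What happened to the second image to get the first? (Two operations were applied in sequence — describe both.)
This is the original image aggressively posterized, then flipped horizontally (left ↔ right).

Each flat color has snapped to a coarser quantized level — most visibly, the near-white background has dropped to a flat grey. The lime cross is in the bottom-left of the second image and the bottom-right of the first — shapes on opposite sides of the vertical midline have swapped in a mirror flip.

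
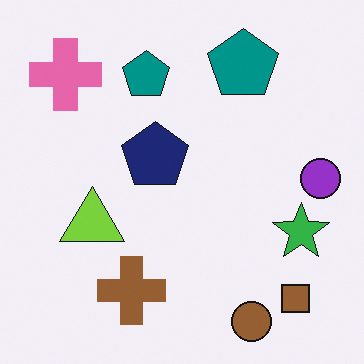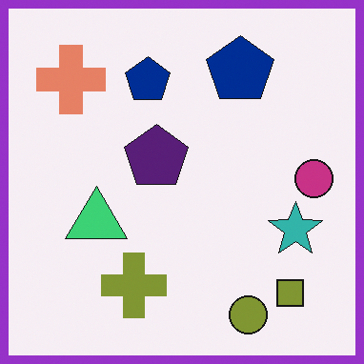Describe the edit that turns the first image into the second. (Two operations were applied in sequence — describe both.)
The image was hue-shifted slightly, then framed with a purple border.

Every shape's color has rotated by the same amount around the hue wheel — a uniform hue shift. A solid purple frame runs around the edge of the second image, with the content slightly shrunk inside it.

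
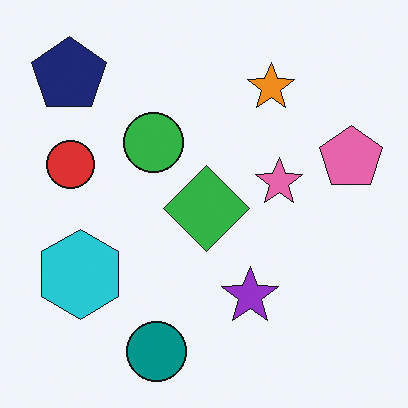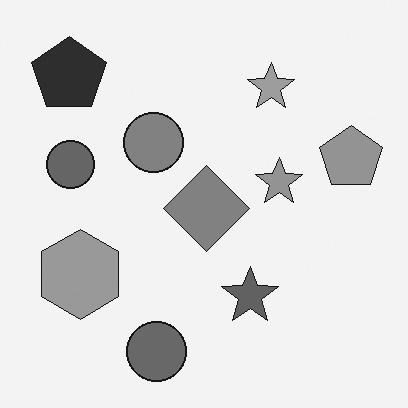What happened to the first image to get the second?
Converted to grayscale.

All color is removed — every shape is now a shade of grey.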